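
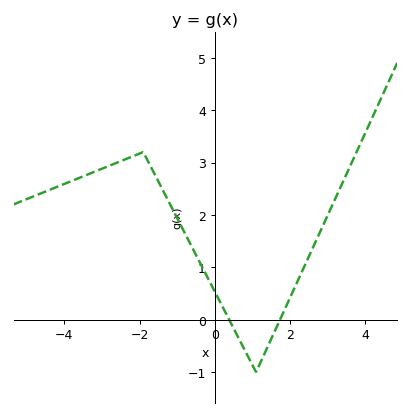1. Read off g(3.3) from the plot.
2.5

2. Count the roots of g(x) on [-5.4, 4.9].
2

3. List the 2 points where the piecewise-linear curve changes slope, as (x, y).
(-1.9, 3.2); (1.1, -1)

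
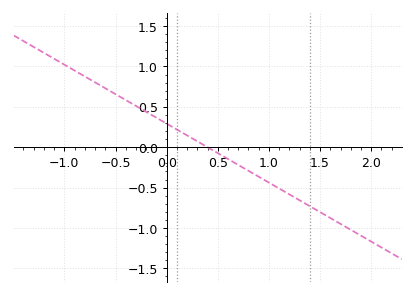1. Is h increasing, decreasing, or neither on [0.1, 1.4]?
decreasing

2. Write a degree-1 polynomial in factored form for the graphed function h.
y = -0.73(x - 0.4)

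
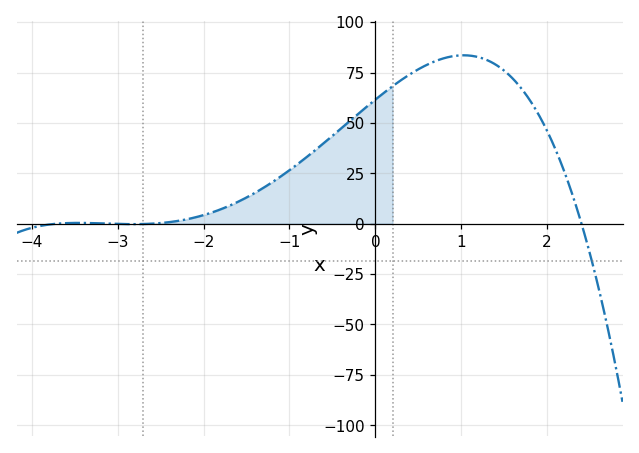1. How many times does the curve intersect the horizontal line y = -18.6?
1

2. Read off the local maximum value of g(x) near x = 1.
83.5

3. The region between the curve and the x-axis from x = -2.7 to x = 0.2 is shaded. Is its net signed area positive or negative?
positive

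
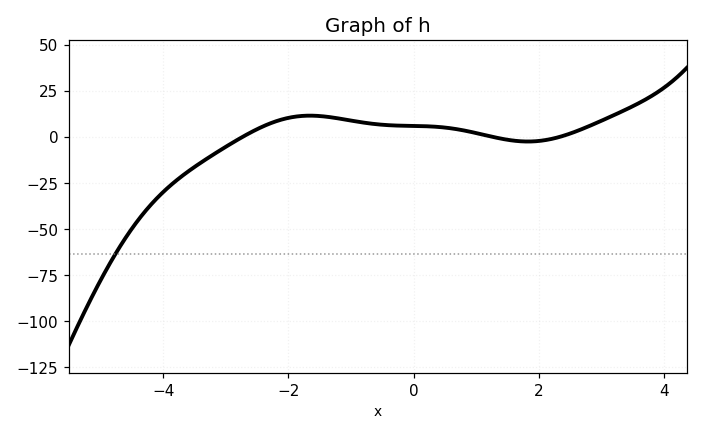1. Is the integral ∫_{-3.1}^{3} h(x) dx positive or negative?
positive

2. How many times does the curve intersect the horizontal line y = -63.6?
1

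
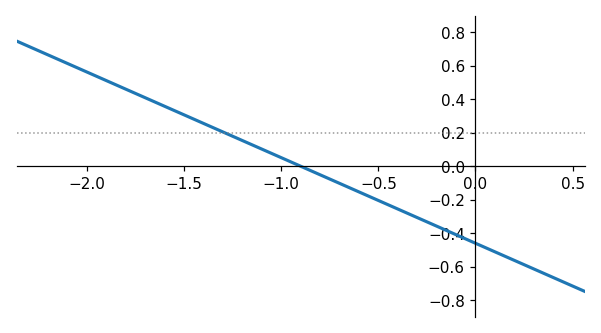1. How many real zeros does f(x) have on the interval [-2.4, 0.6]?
1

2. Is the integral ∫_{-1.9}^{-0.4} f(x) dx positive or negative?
positive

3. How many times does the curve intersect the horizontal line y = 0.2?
1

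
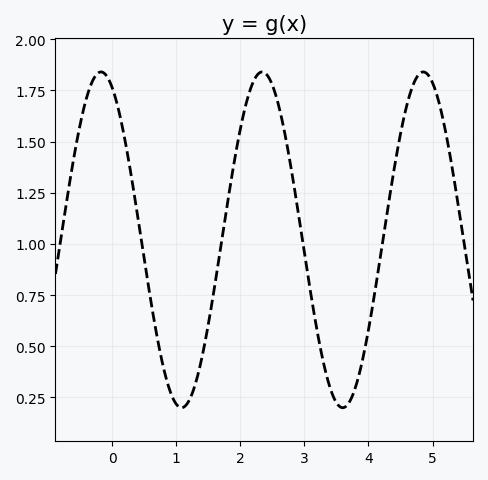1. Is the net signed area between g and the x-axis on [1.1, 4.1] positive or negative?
positive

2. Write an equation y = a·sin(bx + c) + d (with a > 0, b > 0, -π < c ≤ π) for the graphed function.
y = 0.82sin(2.5x + 2) + 1.02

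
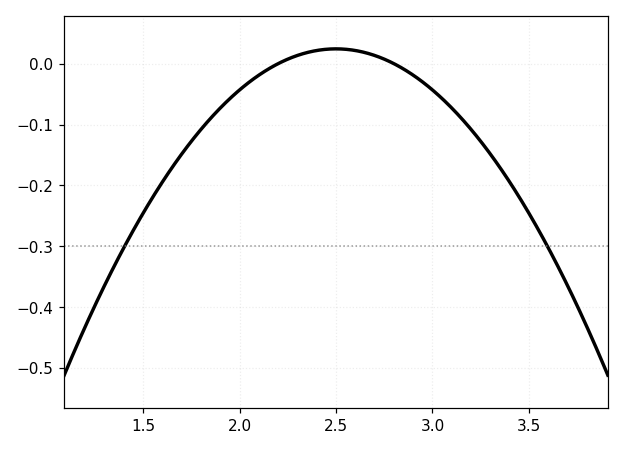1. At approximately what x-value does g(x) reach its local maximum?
2.5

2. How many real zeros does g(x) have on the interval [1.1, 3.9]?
2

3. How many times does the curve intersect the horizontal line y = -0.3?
2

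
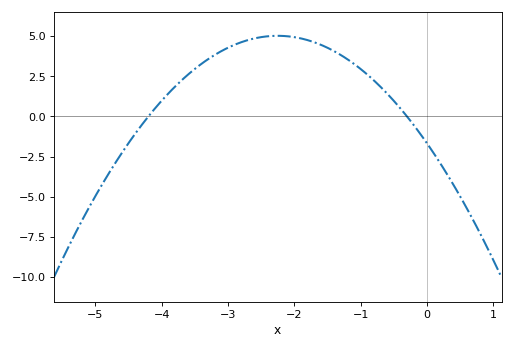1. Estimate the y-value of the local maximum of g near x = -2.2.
5.02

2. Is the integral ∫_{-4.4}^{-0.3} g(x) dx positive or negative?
positive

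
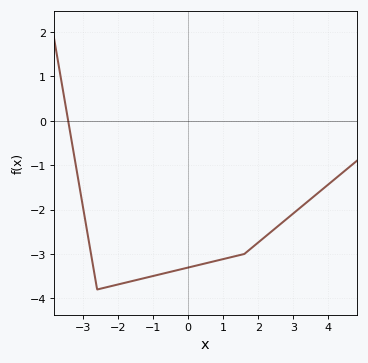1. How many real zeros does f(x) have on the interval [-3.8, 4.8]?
1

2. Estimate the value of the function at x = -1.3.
-3.6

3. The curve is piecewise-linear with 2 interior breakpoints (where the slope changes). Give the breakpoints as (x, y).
(-2.6, -3.8); (1.6, -3)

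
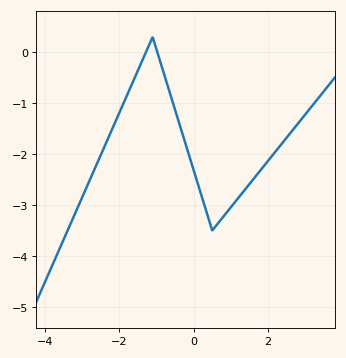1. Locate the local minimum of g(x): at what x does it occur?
0.5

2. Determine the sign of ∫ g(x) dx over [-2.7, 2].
negative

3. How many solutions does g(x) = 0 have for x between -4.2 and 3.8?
2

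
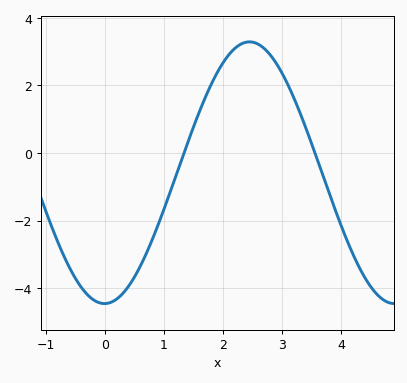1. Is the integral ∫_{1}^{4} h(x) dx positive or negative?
positive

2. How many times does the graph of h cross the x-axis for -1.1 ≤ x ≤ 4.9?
2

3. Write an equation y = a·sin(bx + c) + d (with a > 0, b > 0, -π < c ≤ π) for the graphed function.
y = 3.87sin(1.3x - 1.6) - 0.58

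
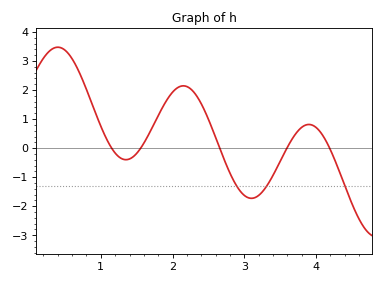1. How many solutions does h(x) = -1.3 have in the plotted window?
3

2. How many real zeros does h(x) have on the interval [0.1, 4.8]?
5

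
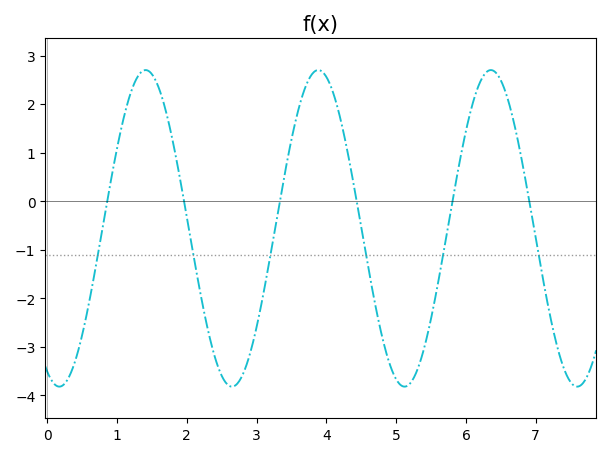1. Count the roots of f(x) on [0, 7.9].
6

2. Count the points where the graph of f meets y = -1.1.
6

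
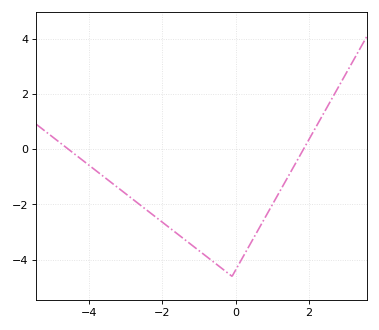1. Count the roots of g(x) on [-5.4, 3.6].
2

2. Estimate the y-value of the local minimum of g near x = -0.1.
-4.6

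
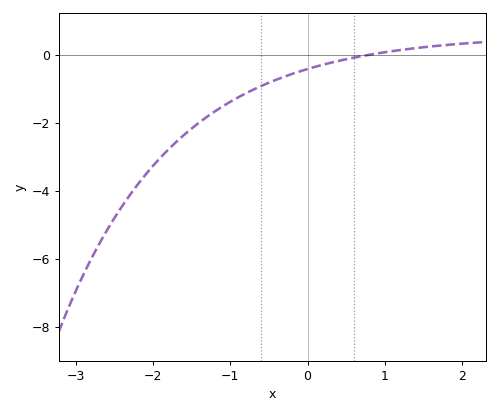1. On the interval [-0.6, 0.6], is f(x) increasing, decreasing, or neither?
increasing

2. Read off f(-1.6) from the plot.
-2.36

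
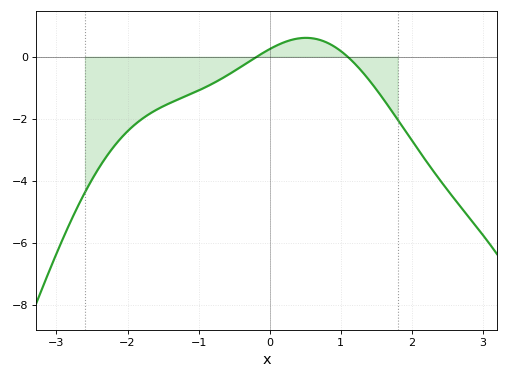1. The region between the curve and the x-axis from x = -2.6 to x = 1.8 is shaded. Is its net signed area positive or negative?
negative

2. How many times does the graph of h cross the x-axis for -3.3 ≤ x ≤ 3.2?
2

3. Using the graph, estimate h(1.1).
-0.011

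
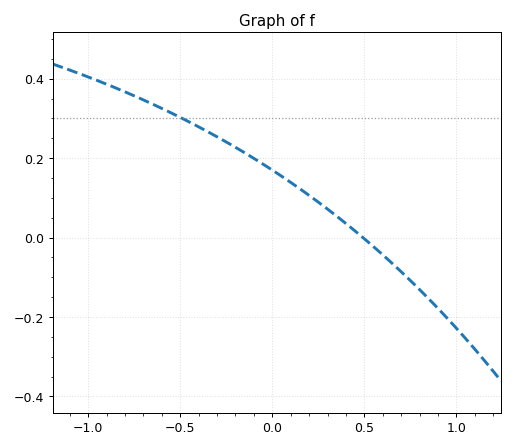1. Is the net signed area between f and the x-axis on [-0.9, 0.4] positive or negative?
positive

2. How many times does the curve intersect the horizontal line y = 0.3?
1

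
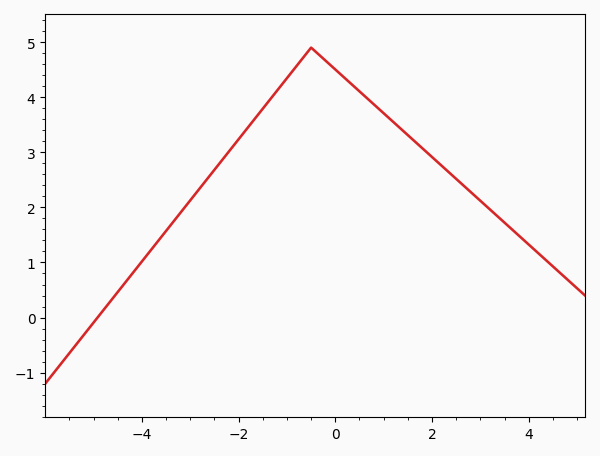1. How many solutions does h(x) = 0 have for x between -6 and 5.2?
1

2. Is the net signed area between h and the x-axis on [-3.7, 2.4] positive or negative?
positive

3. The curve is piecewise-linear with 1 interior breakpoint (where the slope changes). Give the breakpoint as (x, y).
(-0.5, 4.9)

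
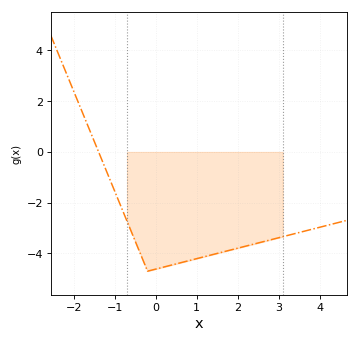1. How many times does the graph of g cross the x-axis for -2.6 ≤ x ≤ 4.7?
1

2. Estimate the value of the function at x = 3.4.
-3.2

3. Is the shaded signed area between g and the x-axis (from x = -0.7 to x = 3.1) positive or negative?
negative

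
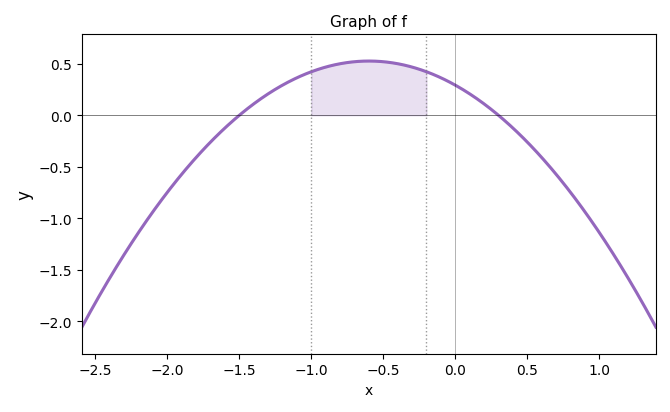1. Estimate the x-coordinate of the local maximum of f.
-0.6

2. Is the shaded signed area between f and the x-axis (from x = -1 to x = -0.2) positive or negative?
positive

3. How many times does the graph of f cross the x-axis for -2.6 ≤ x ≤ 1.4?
2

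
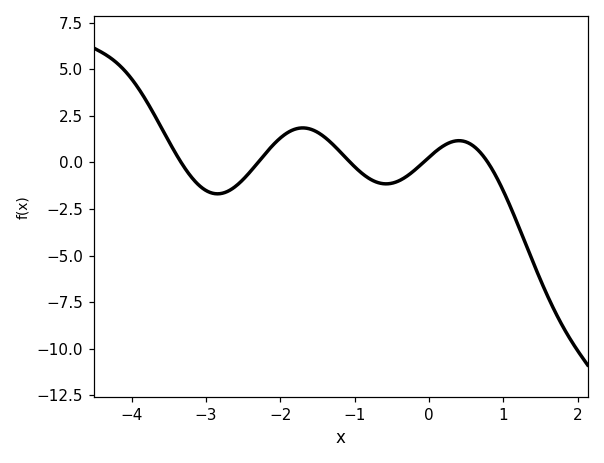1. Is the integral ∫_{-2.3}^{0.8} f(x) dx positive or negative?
positive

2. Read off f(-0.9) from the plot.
-0.6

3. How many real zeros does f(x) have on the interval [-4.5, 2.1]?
5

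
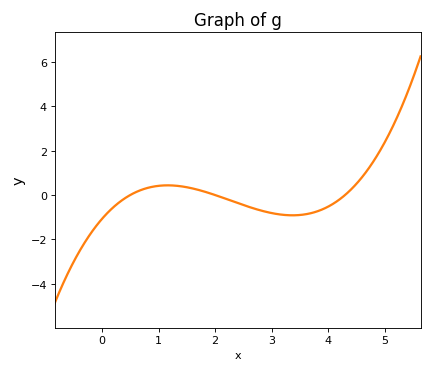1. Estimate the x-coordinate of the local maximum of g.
1.2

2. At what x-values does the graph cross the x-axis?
0.5, 2, 4.3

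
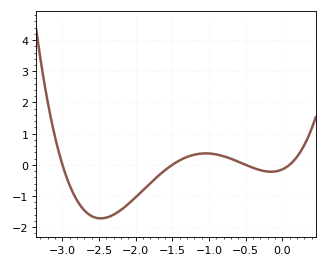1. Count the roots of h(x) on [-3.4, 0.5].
4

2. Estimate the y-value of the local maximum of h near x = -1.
0.366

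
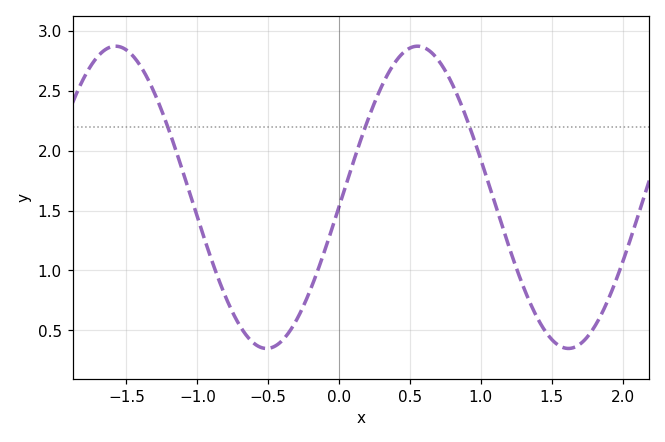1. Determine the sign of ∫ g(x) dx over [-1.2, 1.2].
positive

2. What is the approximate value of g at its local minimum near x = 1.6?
0.35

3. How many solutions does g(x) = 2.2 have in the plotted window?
3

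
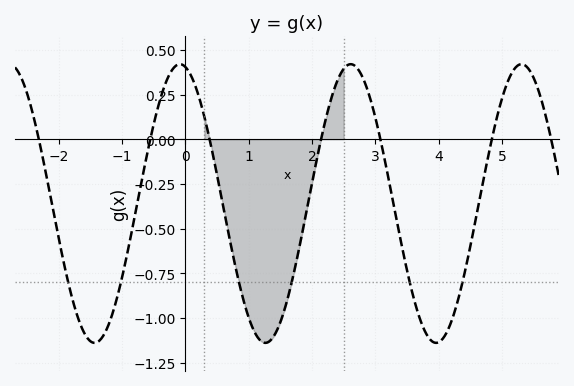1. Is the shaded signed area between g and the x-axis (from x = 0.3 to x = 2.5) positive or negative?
negative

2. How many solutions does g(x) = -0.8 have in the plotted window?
6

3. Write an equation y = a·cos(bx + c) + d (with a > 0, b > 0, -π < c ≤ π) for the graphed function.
y = 0.78cos(2.3x + 0.2) - 0.36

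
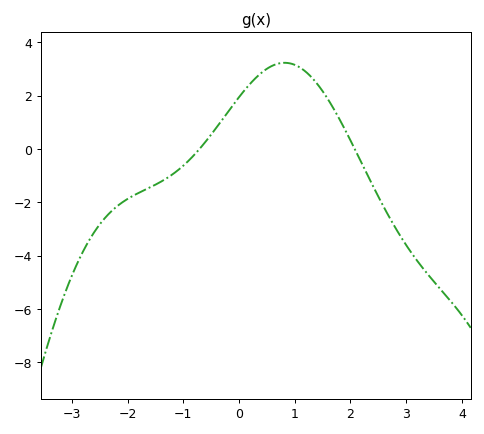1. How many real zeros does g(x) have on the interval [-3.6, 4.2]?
2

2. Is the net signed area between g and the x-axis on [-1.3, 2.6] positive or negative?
positive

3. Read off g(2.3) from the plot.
-0.951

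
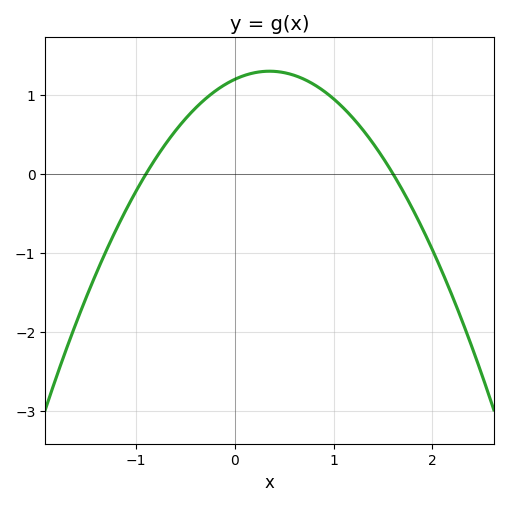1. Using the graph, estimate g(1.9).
-0.697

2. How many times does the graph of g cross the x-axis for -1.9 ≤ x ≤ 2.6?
2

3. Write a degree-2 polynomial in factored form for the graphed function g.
y = -0.83(x + 0.9)(x - 1.6)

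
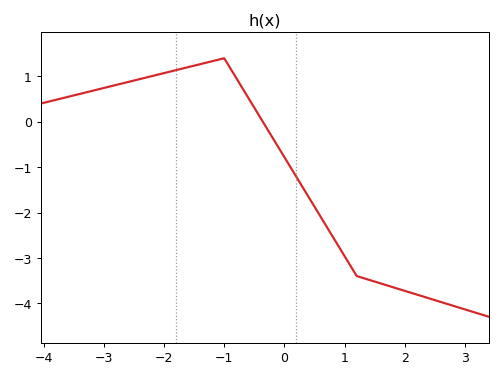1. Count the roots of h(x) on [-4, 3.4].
1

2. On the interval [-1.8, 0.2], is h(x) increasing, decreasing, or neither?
neither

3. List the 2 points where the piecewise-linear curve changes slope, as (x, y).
(-1, 1.4); (1.2, -3.4)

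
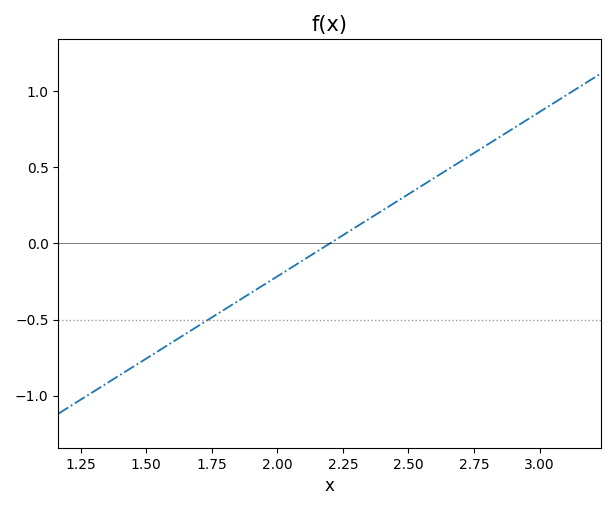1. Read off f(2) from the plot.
-0.2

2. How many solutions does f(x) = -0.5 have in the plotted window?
1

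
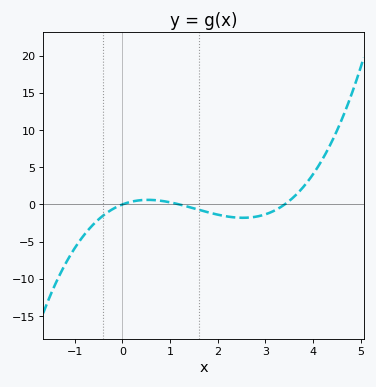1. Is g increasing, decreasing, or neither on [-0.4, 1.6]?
neither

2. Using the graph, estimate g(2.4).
-2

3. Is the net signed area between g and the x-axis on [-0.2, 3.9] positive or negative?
negative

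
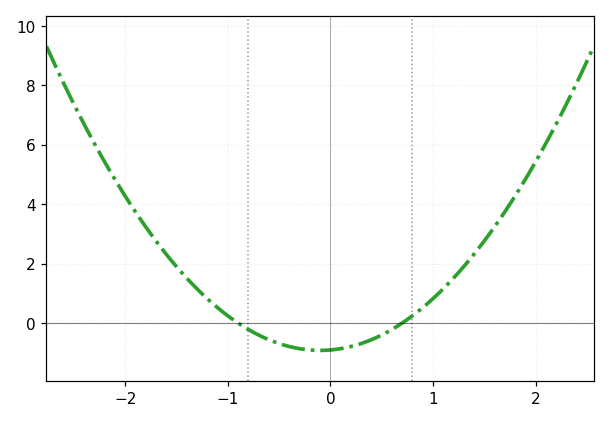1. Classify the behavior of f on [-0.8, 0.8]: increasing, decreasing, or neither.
neither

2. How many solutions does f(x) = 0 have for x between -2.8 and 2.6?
2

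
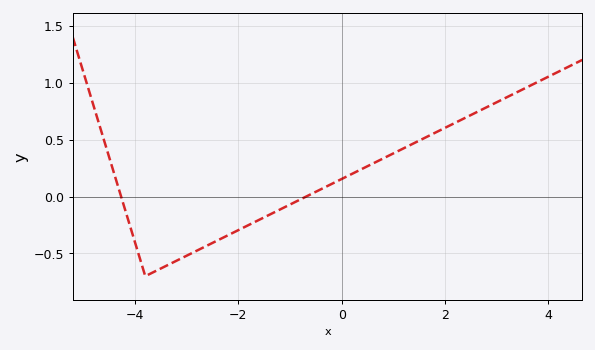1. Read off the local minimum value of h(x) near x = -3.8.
-0.7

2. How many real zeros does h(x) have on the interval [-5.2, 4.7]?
2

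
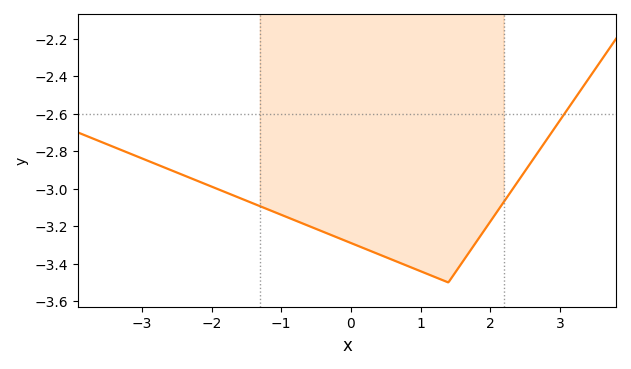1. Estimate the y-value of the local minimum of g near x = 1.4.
-3.5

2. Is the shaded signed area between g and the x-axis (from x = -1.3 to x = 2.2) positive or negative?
negative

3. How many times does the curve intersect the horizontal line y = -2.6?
1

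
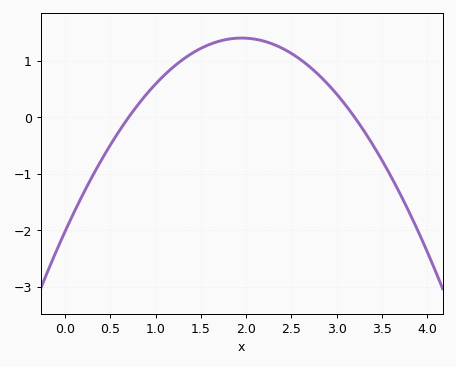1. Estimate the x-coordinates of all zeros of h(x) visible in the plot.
0.7, 3.2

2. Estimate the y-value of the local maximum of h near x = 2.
1.41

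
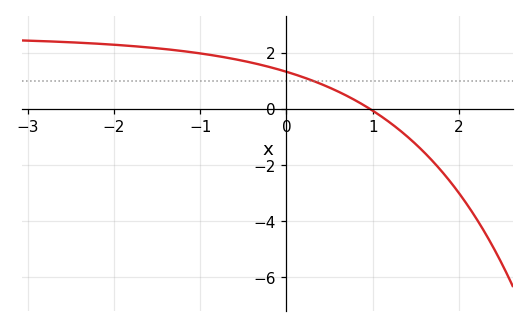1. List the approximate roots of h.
0.967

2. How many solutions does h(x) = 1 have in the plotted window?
1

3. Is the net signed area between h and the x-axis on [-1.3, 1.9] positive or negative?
positive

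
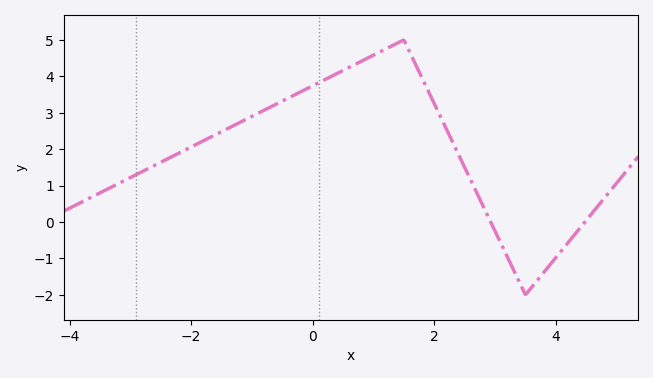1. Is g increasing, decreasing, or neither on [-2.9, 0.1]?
increasing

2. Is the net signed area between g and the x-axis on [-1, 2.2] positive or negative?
positive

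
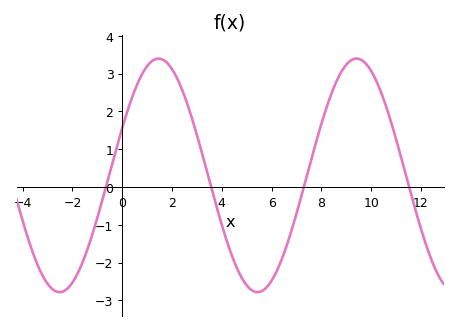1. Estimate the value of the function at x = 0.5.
2.56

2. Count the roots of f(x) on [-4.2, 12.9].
4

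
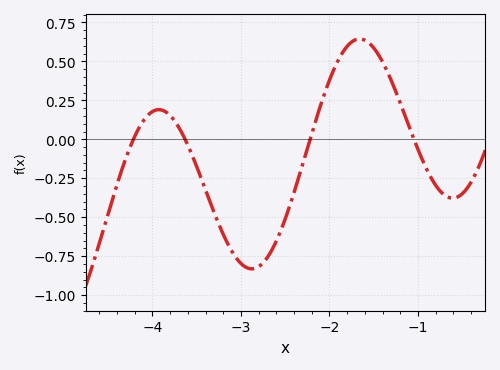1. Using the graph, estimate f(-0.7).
-0.36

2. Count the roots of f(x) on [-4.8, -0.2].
4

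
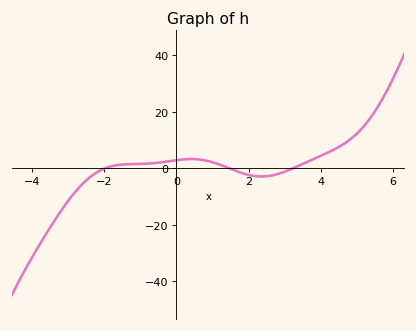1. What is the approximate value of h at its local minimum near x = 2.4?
-2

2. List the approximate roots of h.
-2, 1.4, 3.2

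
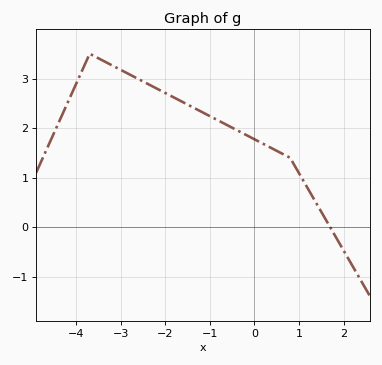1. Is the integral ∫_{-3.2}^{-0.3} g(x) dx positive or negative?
positive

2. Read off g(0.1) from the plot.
1.73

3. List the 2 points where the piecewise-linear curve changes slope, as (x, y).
(-3.7, 3.5); (0.8, 1.4)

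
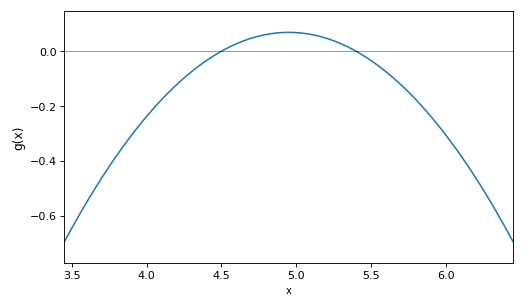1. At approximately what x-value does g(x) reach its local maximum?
4.95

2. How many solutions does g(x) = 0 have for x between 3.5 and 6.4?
2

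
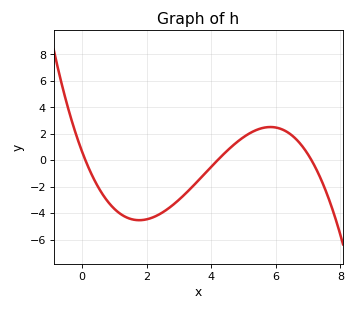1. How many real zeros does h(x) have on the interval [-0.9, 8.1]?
3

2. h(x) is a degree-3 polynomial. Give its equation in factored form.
y = -0.21(x - 0.1)(x - 4.2)(x - 7.1)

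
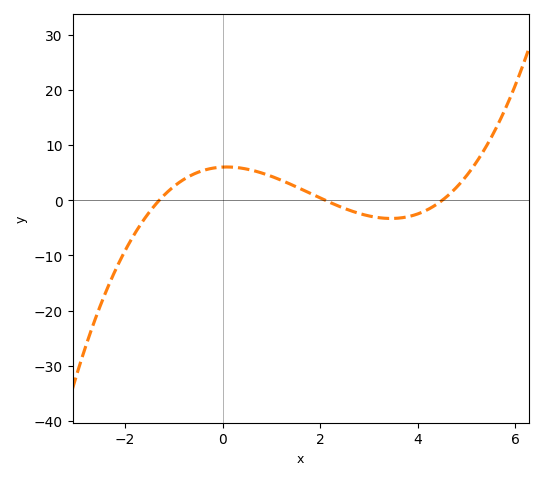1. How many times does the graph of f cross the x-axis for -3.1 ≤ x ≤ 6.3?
3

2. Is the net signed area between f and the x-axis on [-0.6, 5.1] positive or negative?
positive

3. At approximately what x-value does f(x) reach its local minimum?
3.45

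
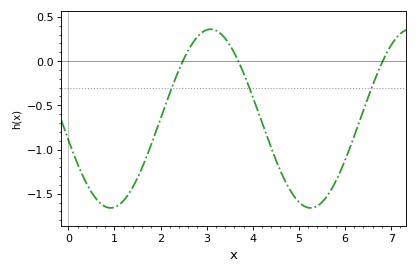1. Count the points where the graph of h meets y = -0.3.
3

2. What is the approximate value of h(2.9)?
0.3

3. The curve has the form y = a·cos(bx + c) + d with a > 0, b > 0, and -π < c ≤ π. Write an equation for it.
y = 1.01cos(1.4x + 1.8) - 0.65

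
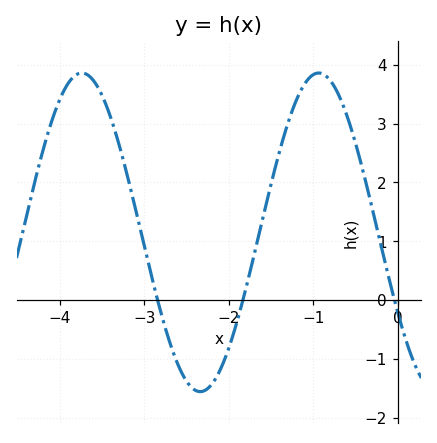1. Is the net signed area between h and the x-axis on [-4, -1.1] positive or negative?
positive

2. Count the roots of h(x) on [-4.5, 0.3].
3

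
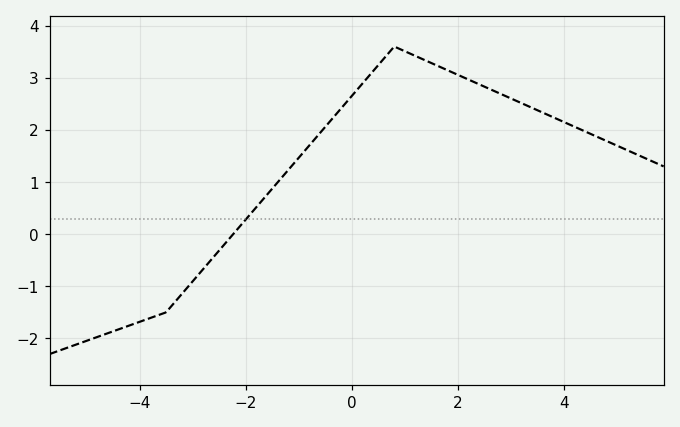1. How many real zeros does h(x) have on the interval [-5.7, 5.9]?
1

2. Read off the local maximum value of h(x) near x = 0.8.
3.6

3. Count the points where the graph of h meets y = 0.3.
1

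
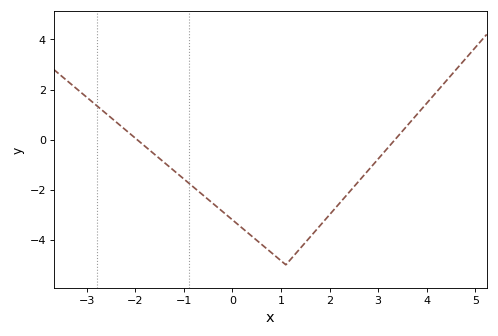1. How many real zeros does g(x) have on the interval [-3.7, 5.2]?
2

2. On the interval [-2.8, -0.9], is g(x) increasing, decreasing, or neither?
decreasing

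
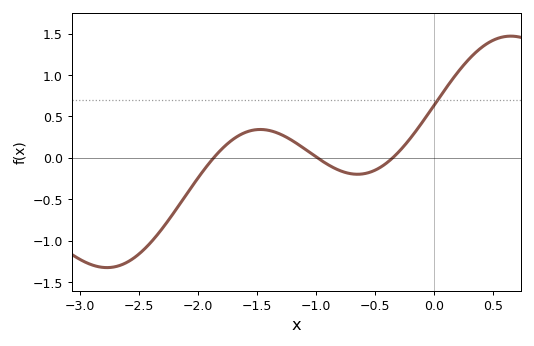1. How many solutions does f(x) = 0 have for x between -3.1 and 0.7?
3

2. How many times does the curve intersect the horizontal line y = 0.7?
1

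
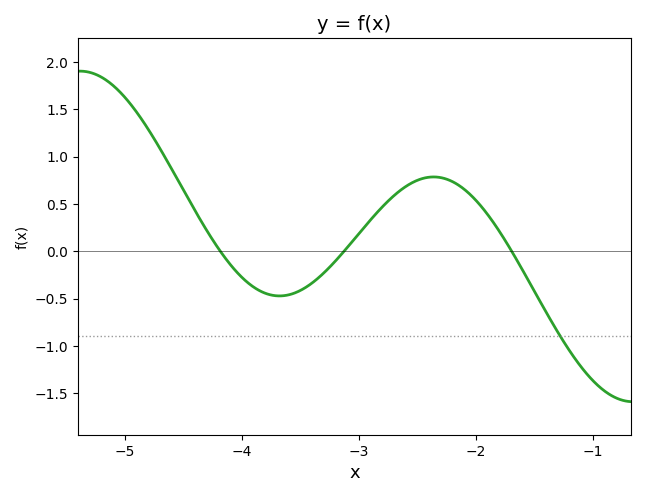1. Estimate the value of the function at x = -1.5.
-0.426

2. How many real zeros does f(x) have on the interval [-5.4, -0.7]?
3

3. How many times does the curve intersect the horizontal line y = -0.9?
1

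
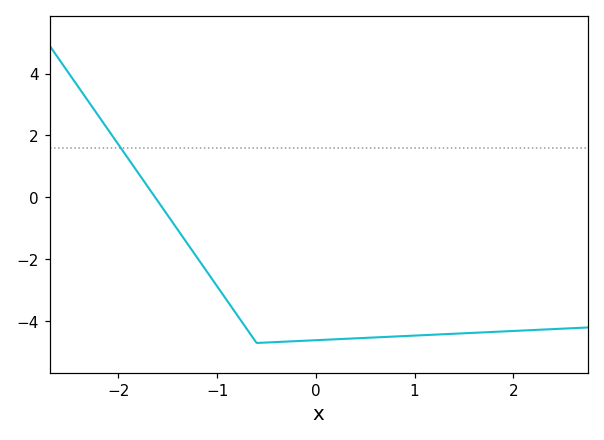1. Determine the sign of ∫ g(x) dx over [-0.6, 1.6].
negative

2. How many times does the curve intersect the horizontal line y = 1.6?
1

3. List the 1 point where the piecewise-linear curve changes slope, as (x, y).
(-0.6, -4.7)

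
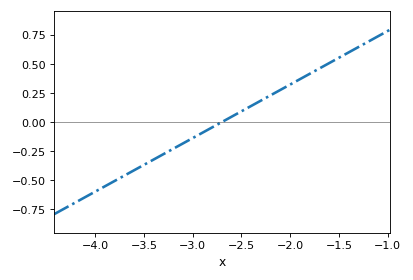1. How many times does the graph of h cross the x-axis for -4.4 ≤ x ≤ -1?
1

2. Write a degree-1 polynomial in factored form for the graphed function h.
y = 0.46(x + 2.7)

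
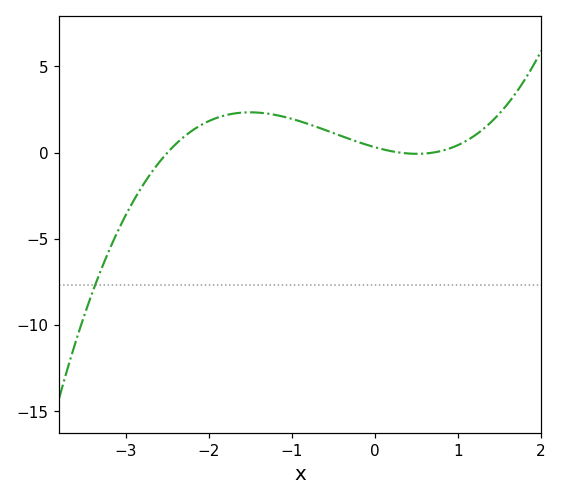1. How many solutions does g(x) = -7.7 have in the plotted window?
1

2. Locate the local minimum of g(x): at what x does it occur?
0.506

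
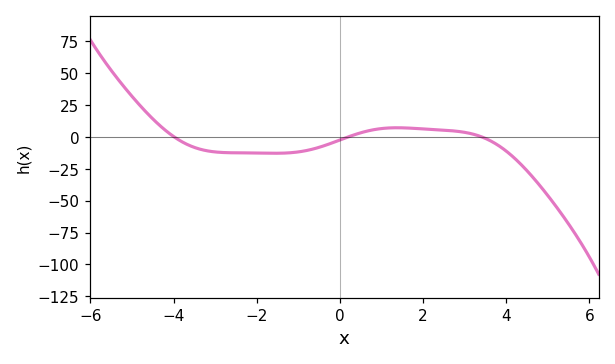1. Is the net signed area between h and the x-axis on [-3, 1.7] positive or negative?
negative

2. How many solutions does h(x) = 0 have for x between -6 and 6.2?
3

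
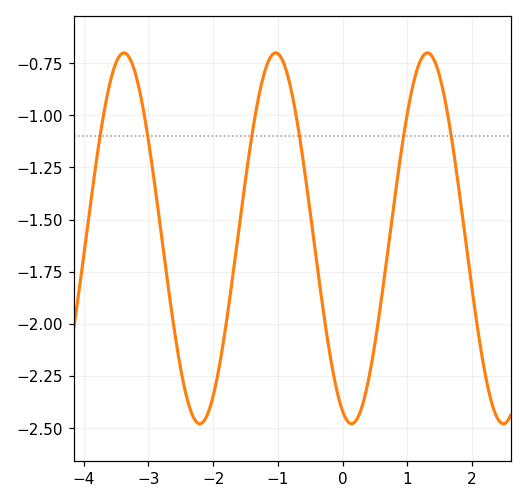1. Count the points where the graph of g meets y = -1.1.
6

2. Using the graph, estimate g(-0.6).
-1.24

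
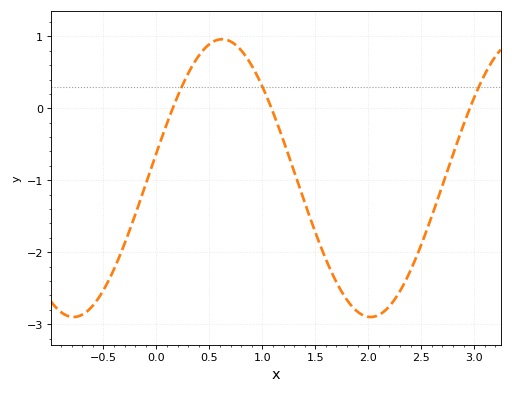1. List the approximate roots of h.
0.2, 1.1, 3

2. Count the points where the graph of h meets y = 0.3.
3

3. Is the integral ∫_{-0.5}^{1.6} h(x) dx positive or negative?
negative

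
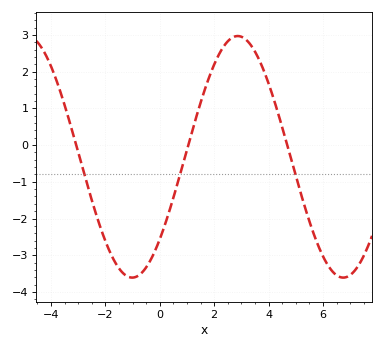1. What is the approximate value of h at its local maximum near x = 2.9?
3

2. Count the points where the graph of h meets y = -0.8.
3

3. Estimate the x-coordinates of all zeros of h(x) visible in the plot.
-3, 1, 4.6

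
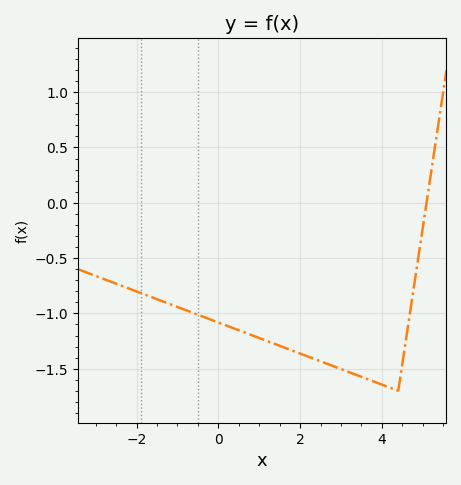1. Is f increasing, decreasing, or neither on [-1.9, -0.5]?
decreasing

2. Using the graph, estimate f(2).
-1.35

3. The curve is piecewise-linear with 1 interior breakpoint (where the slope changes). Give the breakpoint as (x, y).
(4.4, -1.7)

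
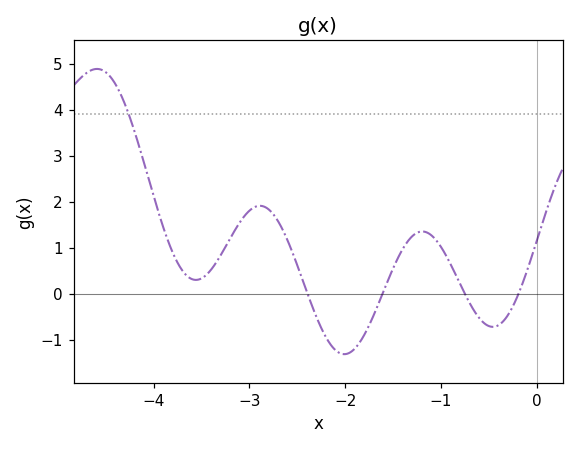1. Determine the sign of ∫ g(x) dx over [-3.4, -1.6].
positive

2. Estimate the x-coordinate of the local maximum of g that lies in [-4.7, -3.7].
-4.6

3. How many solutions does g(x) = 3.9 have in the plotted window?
1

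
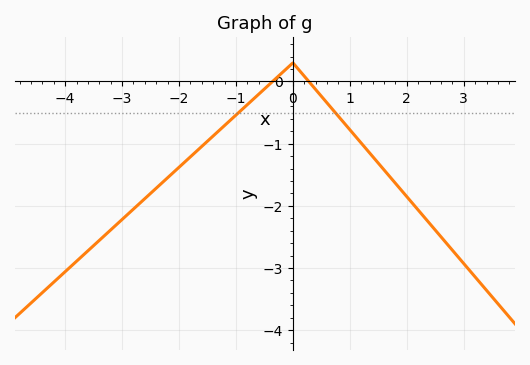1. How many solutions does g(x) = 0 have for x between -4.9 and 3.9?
2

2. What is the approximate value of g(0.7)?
-0.5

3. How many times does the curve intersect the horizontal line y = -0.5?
2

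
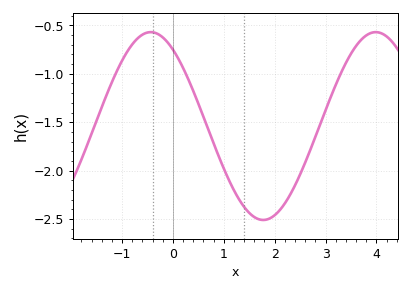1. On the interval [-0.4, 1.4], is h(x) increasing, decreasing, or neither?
decreasing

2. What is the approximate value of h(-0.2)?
-0.6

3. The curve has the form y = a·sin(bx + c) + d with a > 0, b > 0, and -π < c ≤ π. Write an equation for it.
y = 0.97sin(1.4x + 2.2) - 1.54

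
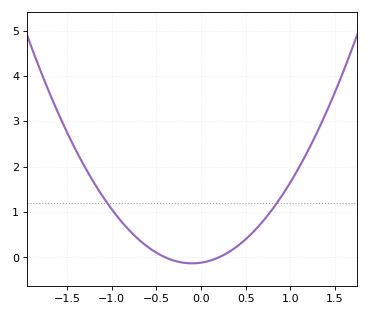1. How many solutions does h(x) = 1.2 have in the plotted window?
2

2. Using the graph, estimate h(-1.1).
1.34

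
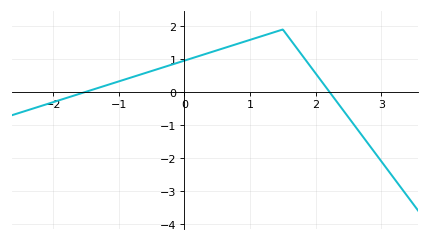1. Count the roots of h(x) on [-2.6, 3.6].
2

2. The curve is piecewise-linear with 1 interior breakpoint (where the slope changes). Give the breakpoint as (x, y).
(1.5, 1.9)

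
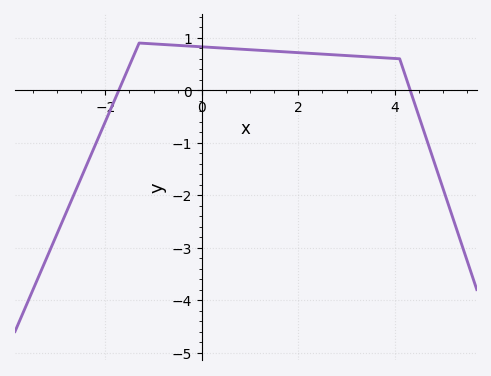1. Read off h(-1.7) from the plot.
0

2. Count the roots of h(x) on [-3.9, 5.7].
2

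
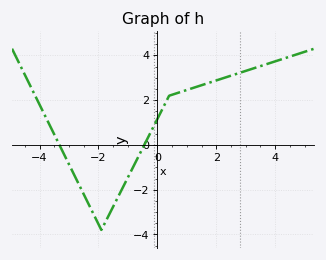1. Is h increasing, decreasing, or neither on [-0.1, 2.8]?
increasing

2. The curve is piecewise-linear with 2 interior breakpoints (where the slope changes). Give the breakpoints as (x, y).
(-1.9, -3.8); (0.4, 2.2)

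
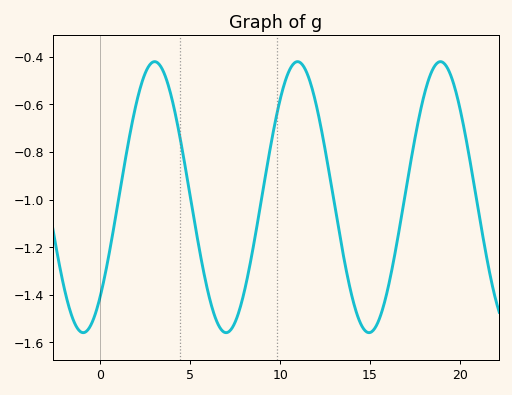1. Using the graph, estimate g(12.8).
-0.92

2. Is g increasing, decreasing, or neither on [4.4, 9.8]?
neither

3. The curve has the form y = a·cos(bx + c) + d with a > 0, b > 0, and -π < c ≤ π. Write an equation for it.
y = 0.57cos(0.79x - 2.4) - 0.99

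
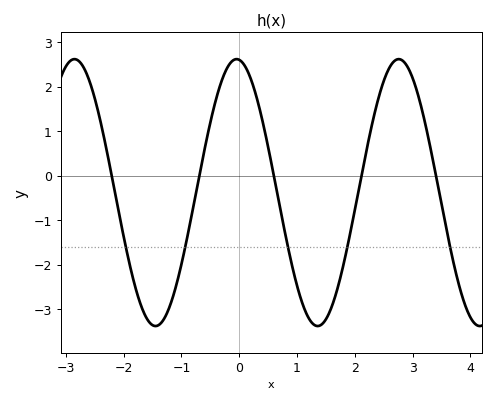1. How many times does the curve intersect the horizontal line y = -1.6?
5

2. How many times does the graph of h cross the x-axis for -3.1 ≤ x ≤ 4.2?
5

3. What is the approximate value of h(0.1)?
2.5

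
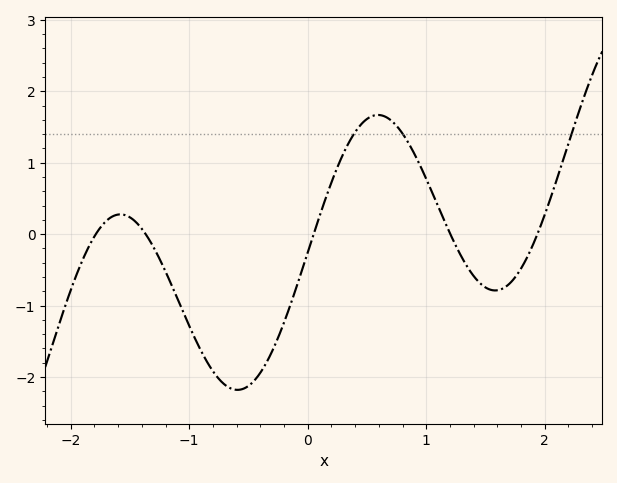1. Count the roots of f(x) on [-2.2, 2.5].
5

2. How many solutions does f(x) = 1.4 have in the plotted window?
3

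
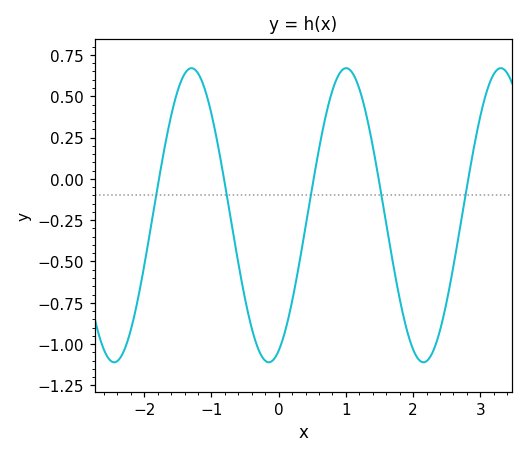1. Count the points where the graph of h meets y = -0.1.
5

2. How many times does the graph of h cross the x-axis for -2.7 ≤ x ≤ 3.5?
5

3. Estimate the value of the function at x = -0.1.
-1.1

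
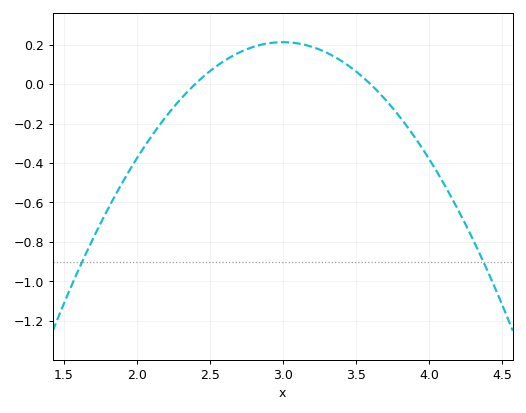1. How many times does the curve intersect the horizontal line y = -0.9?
2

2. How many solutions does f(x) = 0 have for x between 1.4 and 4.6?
2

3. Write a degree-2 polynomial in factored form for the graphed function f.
y = -0.59(x - 2.4)(x - 3.6)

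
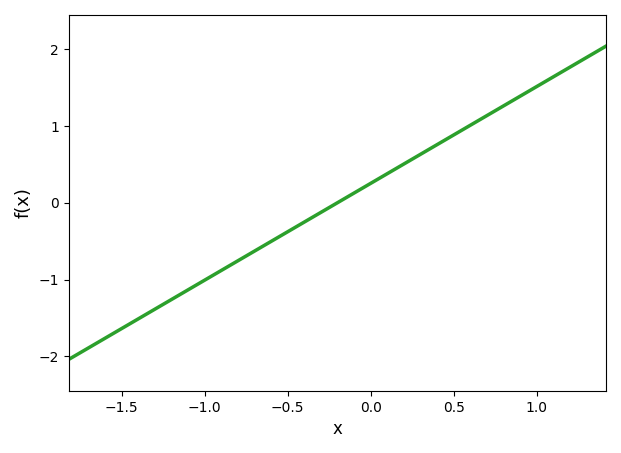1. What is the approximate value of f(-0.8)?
-0.8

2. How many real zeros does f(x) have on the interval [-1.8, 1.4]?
1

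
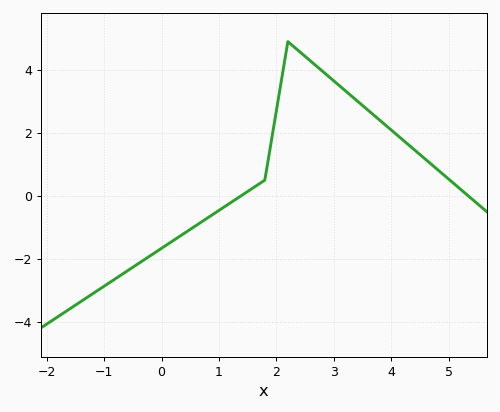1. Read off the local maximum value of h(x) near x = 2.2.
4.8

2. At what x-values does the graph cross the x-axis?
1.4, 5.4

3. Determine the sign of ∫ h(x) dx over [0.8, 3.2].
positive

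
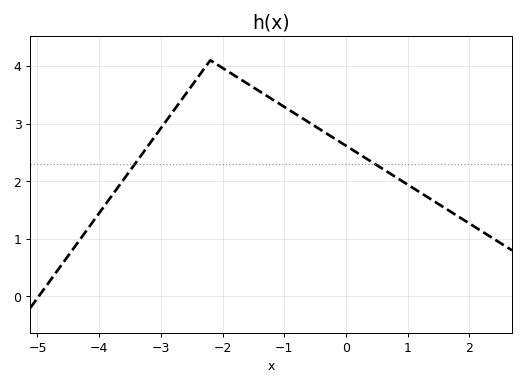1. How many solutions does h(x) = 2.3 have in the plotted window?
2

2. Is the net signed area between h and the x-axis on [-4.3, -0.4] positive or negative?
positive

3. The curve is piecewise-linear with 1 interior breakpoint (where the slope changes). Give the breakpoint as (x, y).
(-2.2, 4.1)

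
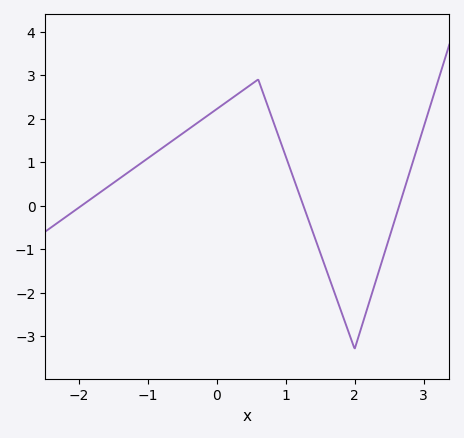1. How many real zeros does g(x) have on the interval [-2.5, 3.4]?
3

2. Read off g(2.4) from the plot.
-1.26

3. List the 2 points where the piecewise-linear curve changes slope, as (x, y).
(0.6, 2.9); (2, -3.3)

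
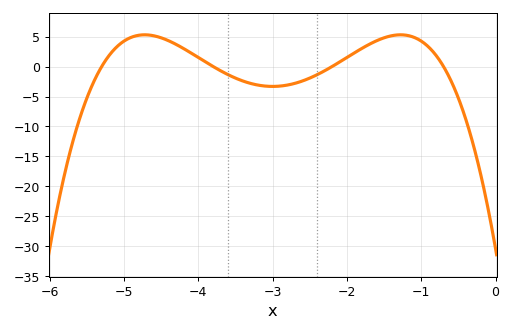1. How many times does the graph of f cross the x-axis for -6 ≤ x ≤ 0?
4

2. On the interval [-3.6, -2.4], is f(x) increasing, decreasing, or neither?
neither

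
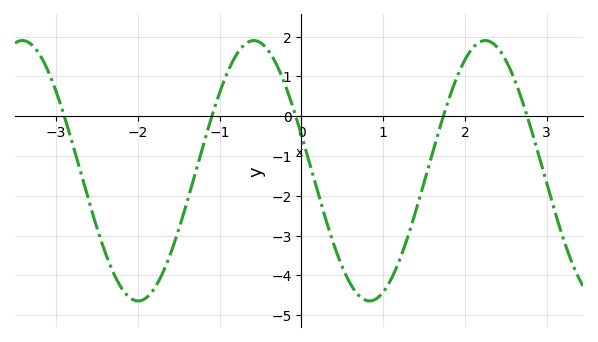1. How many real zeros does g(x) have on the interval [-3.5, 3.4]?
5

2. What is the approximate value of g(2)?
1.4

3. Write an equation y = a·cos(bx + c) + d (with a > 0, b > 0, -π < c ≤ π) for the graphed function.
y = 3.27cos(2.2x + 1.3) - 1.37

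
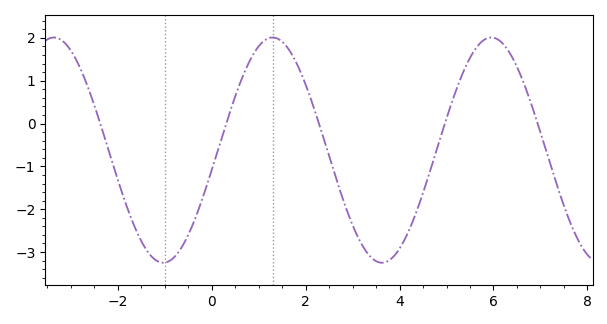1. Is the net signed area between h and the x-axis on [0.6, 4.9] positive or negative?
negative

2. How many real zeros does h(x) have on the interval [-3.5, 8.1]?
5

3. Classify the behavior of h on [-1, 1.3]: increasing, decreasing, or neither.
increasing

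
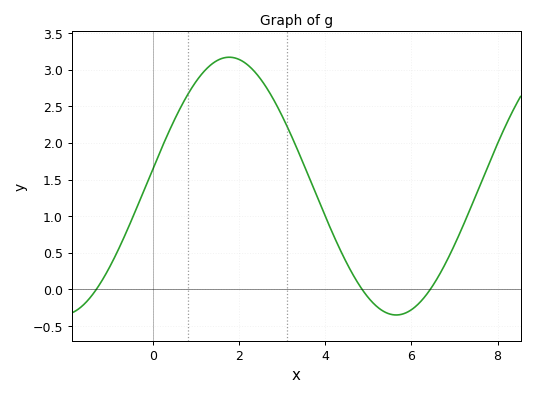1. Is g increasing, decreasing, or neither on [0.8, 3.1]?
neither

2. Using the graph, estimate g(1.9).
3.16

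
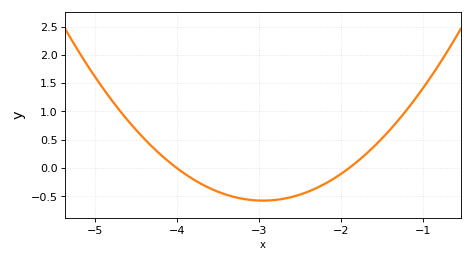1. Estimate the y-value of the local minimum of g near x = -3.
-0.55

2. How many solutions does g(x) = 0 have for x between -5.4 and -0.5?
2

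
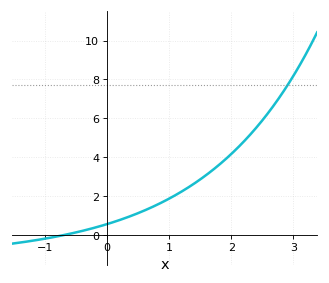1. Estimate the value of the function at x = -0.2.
0.365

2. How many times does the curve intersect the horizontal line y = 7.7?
1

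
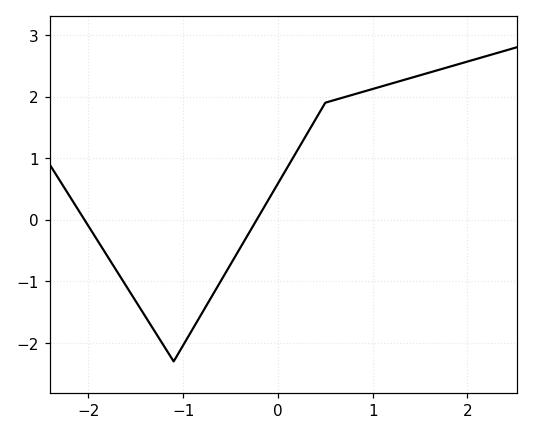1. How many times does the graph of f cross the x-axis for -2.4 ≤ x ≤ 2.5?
2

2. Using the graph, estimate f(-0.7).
-1.25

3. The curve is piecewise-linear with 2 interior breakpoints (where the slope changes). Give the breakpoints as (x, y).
(-1.1, -2.3); (0.5, 1.9)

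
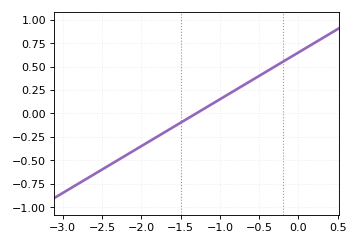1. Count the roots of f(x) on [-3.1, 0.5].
1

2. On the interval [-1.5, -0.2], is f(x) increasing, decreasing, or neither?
increasing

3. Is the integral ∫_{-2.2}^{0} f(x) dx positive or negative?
positive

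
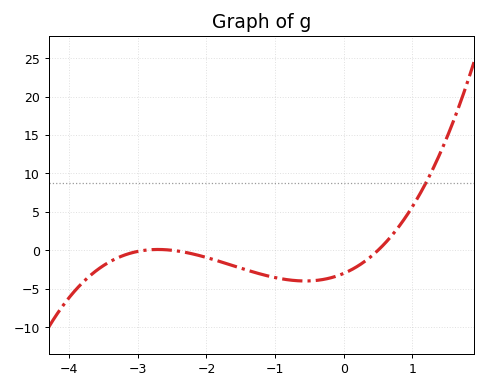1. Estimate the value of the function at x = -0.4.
-4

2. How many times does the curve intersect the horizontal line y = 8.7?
1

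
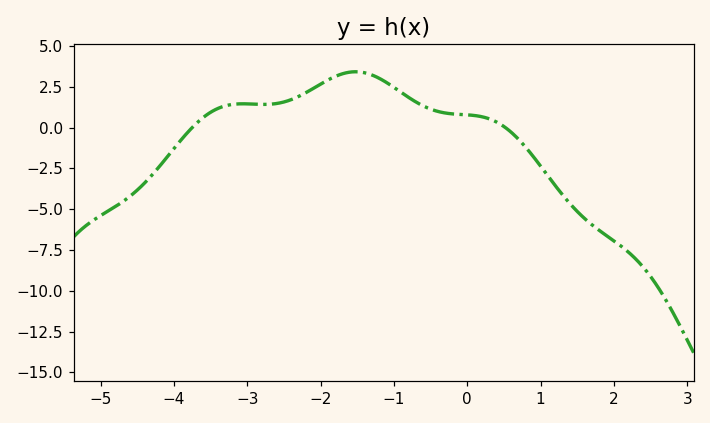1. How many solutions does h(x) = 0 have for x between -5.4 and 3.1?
2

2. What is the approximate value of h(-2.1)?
2.4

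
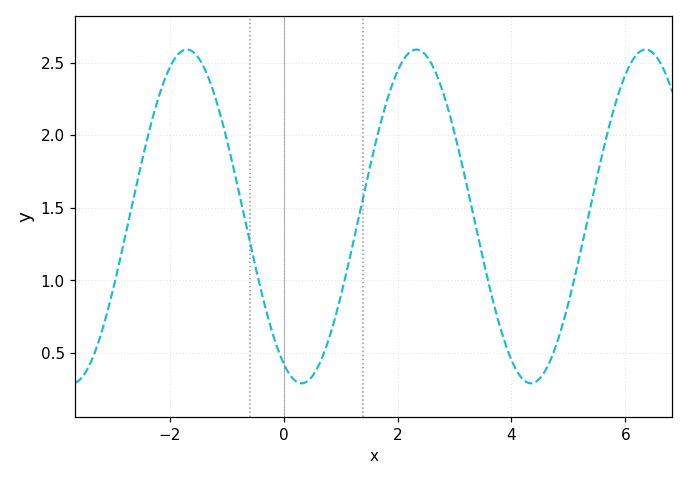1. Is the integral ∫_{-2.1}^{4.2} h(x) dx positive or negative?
positive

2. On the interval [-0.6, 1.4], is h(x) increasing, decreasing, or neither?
neither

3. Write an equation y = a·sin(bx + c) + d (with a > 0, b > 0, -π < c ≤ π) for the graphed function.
y = 1.15sin(1.56x - 2.06) + 1.44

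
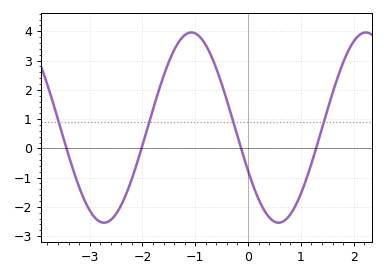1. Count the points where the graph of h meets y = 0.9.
4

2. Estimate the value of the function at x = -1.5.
2.96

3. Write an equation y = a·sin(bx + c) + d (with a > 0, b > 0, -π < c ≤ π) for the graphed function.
y = 3.25sin(1.9x - 2.67) + 0.71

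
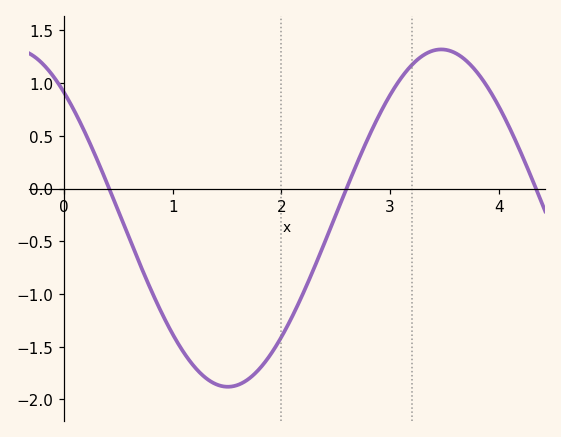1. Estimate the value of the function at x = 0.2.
0.515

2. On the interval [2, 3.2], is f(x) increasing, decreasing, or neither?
increasing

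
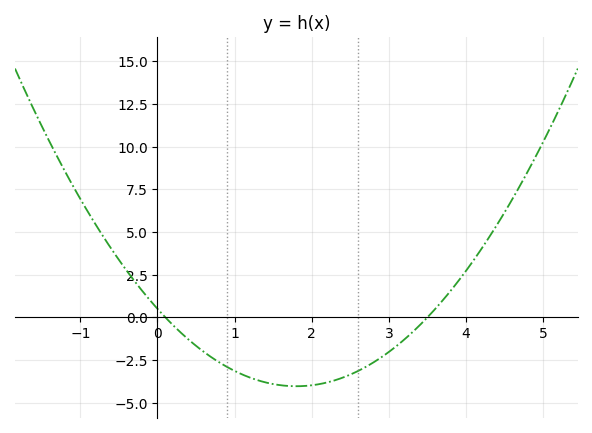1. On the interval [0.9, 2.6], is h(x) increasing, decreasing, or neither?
neither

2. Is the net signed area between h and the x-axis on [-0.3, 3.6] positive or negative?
negative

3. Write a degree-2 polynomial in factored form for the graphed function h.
y = 1.4(x - 0.1)(x - 3.5)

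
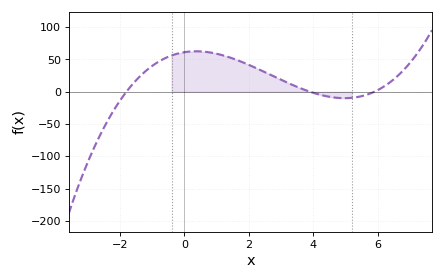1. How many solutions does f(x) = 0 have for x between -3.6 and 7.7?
3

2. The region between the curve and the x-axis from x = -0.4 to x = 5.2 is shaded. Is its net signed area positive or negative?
positive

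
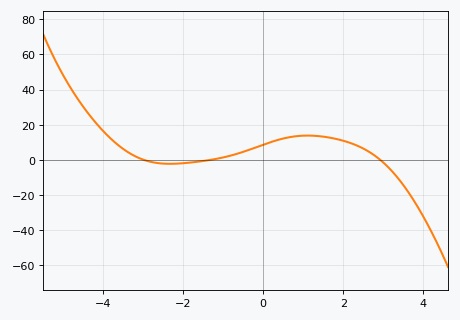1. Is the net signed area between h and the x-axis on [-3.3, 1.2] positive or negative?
positive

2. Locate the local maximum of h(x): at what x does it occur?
1.2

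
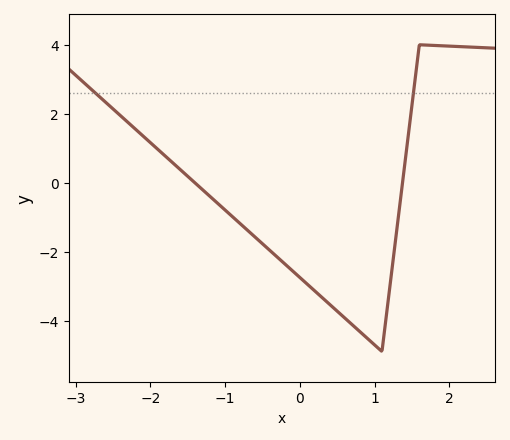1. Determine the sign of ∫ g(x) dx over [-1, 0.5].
negative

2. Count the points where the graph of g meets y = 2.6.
2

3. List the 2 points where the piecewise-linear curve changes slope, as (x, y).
(1.1, -4.9); (1.6, 4)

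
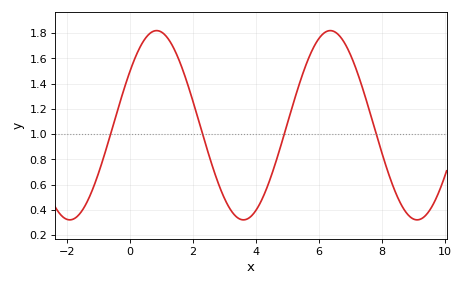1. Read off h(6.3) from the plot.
1.82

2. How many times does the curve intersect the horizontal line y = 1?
4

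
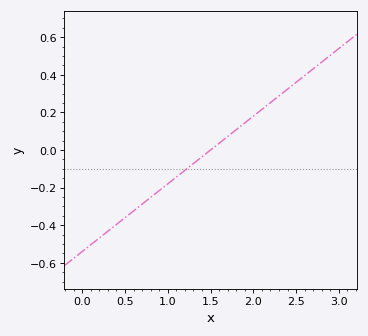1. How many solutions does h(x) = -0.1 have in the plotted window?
1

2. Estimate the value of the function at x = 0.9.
-0.216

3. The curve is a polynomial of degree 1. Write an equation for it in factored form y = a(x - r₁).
y = 0.36(x - 1.5)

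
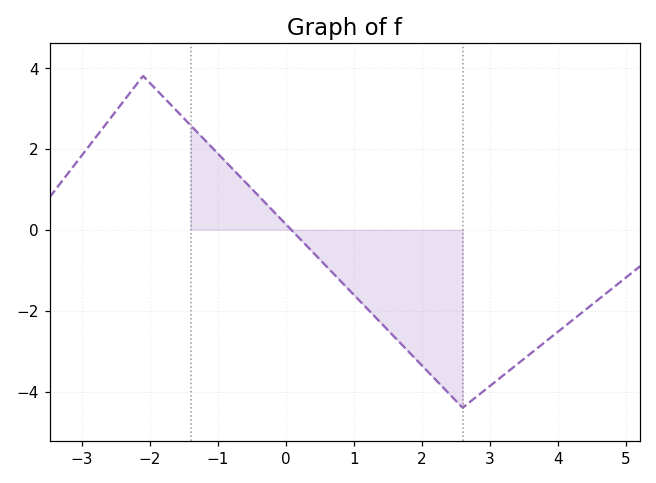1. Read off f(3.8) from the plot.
-2.79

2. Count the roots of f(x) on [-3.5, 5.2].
1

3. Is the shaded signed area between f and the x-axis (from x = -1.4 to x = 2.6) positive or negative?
negative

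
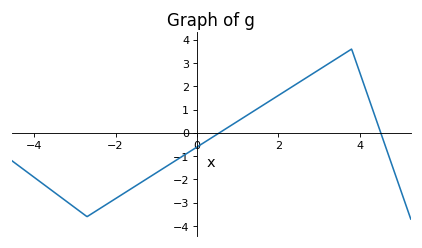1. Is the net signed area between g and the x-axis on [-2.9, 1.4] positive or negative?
negative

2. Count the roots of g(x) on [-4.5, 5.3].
2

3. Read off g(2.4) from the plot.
2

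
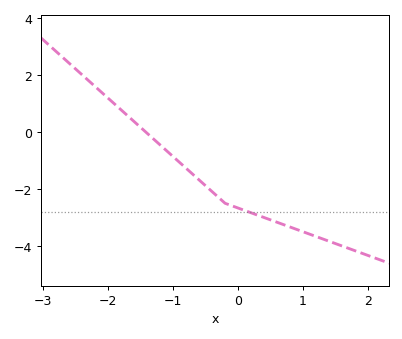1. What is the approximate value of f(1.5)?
-3.91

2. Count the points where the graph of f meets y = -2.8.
1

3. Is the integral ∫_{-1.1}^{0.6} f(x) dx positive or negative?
negative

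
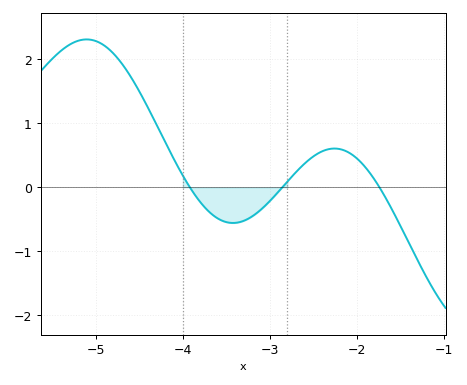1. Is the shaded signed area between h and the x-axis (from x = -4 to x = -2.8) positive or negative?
negative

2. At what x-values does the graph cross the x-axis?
-3.9, -2.9, -1.7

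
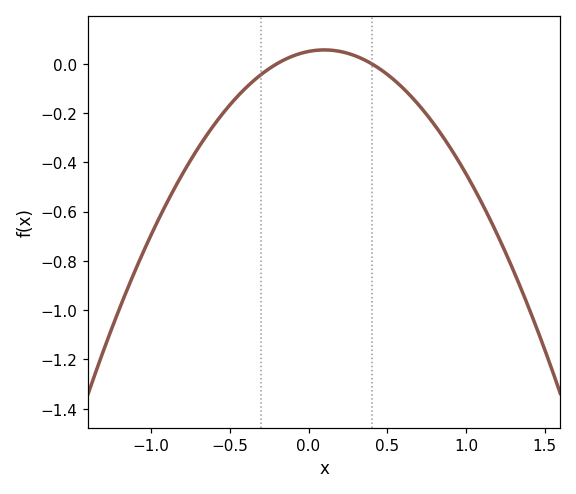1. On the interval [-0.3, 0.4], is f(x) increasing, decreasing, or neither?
neither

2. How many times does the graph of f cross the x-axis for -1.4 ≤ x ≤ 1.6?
2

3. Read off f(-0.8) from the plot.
-0.446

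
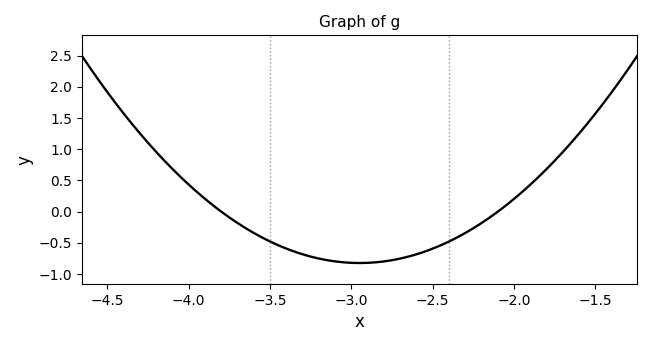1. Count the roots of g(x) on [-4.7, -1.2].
2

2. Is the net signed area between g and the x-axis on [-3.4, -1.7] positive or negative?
negative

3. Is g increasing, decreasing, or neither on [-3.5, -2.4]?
neither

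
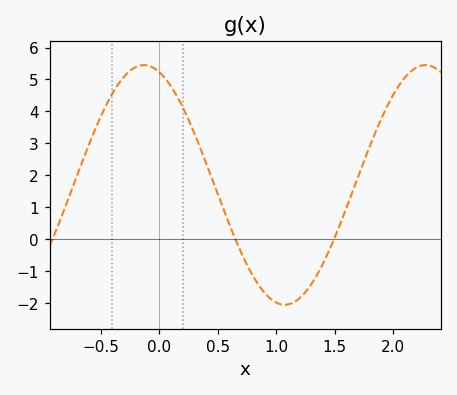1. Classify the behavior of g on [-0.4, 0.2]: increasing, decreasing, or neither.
neither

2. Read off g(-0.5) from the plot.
3.84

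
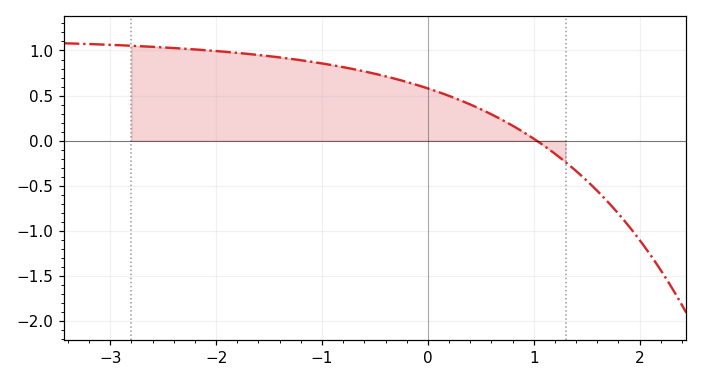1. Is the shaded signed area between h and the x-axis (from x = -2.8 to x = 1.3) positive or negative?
positive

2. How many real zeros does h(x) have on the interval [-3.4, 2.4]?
1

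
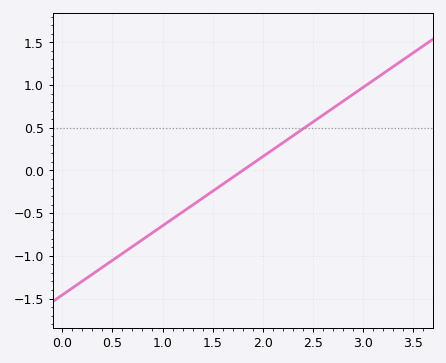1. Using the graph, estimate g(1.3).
-0.405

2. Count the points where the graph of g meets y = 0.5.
1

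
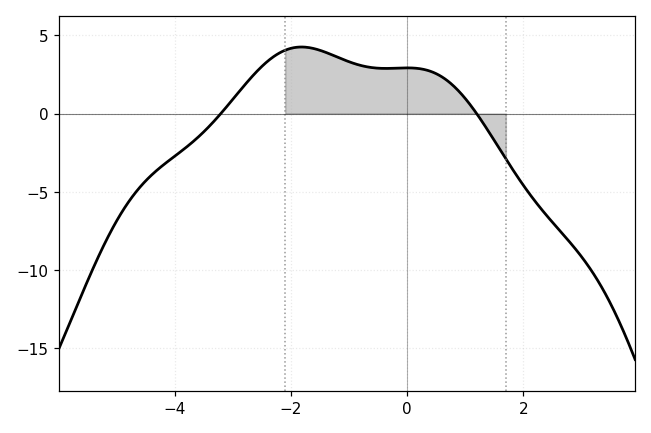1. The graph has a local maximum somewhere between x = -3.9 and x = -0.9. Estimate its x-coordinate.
-1.82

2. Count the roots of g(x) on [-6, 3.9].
2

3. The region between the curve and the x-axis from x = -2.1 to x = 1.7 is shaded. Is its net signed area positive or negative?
positive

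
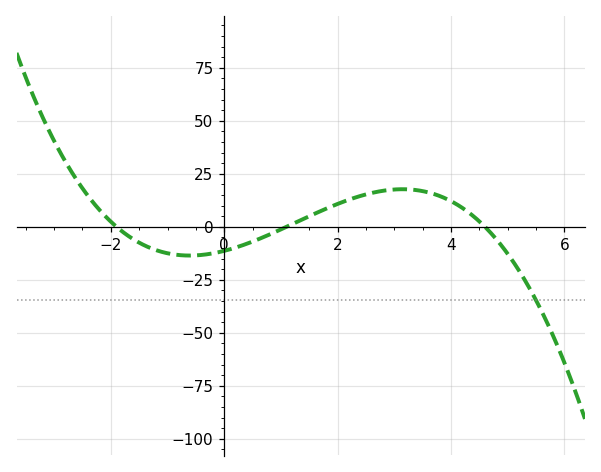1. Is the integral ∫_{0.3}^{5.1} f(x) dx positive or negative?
positive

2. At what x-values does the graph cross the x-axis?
-1.9, 1.1, 4.6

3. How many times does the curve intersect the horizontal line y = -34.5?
1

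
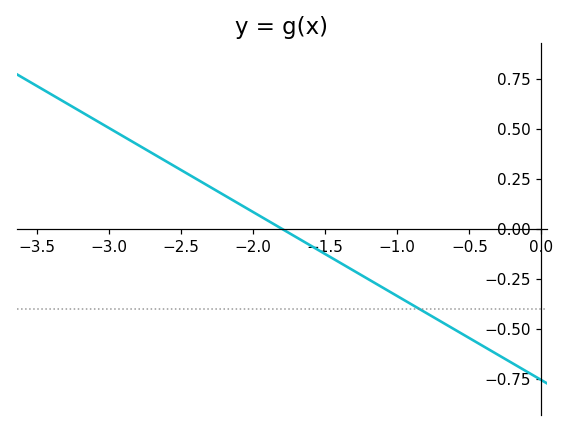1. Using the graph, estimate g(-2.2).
0.168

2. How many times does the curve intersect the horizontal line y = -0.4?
1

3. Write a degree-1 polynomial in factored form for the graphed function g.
y = -0.42(x + 1.8)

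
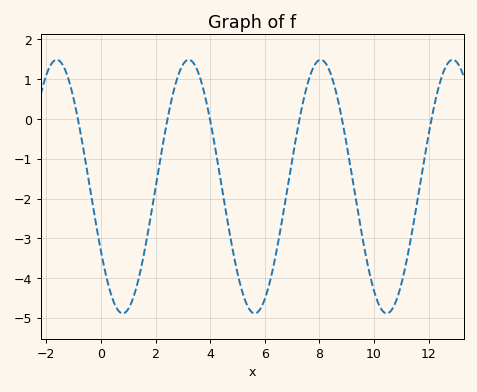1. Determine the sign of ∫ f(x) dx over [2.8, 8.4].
negative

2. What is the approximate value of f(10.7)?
-4.74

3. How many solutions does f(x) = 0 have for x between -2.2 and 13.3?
6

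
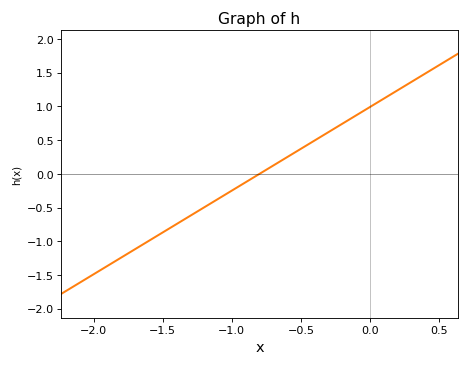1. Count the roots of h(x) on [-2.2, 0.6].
1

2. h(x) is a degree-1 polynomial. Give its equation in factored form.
y = 1.24(x + 0.8)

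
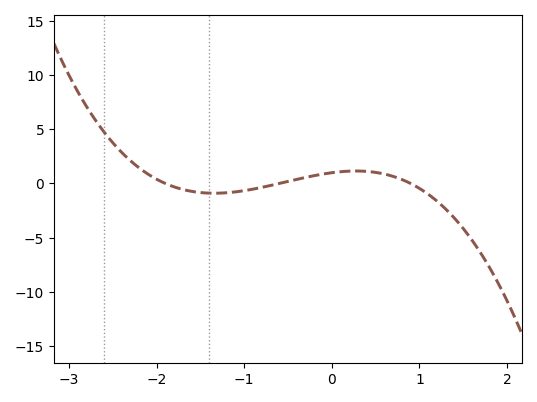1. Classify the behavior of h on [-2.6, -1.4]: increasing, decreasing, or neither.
decreasing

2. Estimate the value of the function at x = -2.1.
1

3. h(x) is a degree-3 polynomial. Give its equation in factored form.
y = -0.97(x + 1.9)(x + 0.6)(x - 0.9)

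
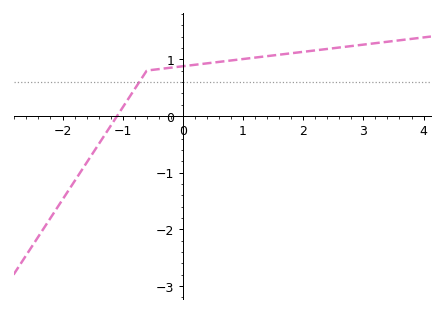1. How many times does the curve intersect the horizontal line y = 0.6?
1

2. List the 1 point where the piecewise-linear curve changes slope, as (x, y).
(-0.6, 0.8)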